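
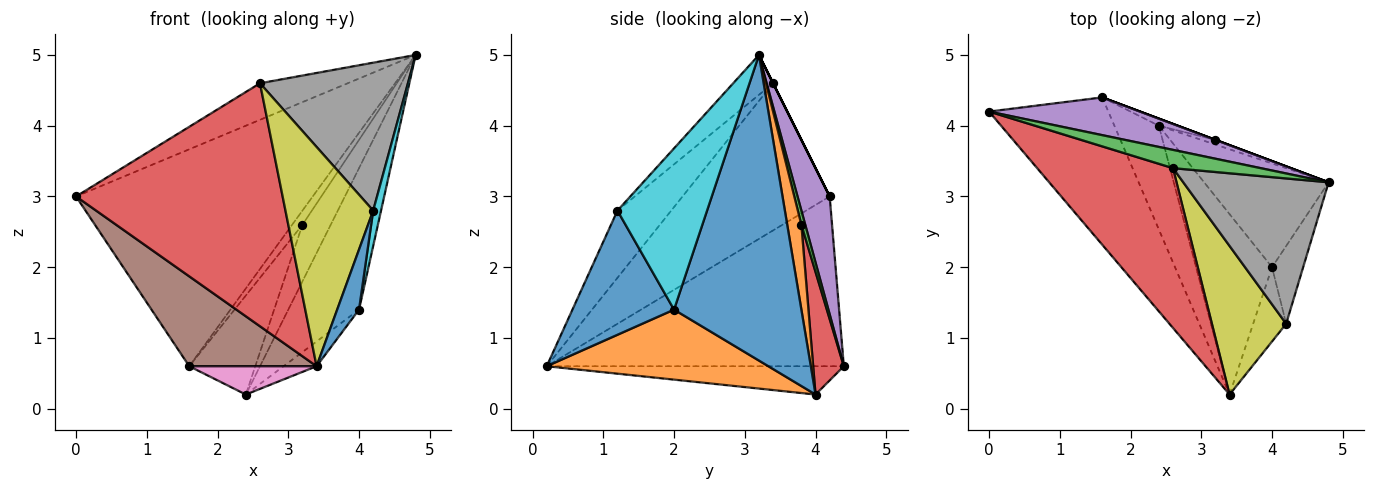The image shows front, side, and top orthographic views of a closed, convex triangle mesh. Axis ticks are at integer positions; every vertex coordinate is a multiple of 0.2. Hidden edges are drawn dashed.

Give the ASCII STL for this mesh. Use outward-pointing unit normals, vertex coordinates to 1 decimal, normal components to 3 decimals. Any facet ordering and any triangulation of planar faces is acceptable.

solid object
 facet normal 0.823 0.457 -0.335
  outer loop
   vertex 4.0 2.0 1.4
   vertex 2.4 4.0 0.2
   vertex 4.8 3.2 5.0
  endloop
 endfacet
 facet normal 0.674 0.100 -0.732
  outer loop
   vertex 4.0 2.0 1.4
   vertex 3.4 0.2 0.6
   vertex 2.4 4.0 0.2
  endloop
 endfacet
 facet normal 0.000 0.894 0.447
  outer loop
   vertex 2.6 3.4 4.6
   vertex 4.8 3.2 5.0
   vertex 0.0 4.2 3.0
  endloop
 endfacet
 facet normal -0.511 -0.718 0.472
  outer loop
   vertex 2.6 3.4 4.6
   vertex 0.0 4.2 3.0
   vertex 3.4 0.2 0.6
  endloop
 endfacet
 facet normal 0.133 0.977 0.170
  outer loop
   vertex 1.6 4.4 0.6
   vertex 0.0 4.2 3.0
   vertex 4.8 3.2 5.0
  endloop
 endfacet
 facet normal -0.772 -0.331 -0.542
  outer loop
   vertex 1.6 4.4 0.6
   vertex 3.4 0.2 0.6
   vertex 0.0 4.2 3.0
  endloop
 endfacet
 facet normal -0.523 -0.224 -0.822
  outer loop
   vertex 1.6 4.4 0.6
   vertex 2.4 4.0 0.2
   vertex 3.4 0.2 0.6
  endloop
 endfacet
 facet normal -0.189 -0.700 0.688
  outer loop
   vertex 4.2 1.2 2.8
   vertex 4.8 3.2 5.0
   vertex 2.6 3.4 4.6
  endloop
 endfacet
 facet normal -0.453 -0.738 0.500
  outer loop
   vertex 4.2 1.2 2.8
   vertex 2.6 3.4 4.6
   vertex 3.4 0.2 0.6
  endloop
 endfacet
 facet normal 0.978 -0.086 -0.189
  outer loop
   vertex 4.2 1.2 2.8
   vertex 4.0 2.0 1.4
   vertex 4.8 3.2 5.0
  endloop
 endfacet
 facet normal 0.946 -0.204 -0.252
  outer loop
   vertex 4.2 1.2 2.8
   vertex 3.4 0.2 0.6
   vertex 4.0 2.0 1.4
  endloop
 endfacet
 facet normal 0.446 0.892 -0.074
  outer loop
   vertex 3.2 3.8 2.6
   vertex 4.8 3.2 5.0
   vertex 2.4 4.0 0.2
  endloop
 endfacet
 facet normal 0.351 0.936 0.000
  outer loop
   vertex 3.2 3.8 2.6
   vertex 1.6 4.4 0.6
   vertex 4.8 3.2 5.0
  endloop
 endfacet
 facet normal 0.420 0.905 -0.065
  outer loop
   vertex 3.2 3.8 2.6
   vertex 2.4 4.0 0.2
   vertex 1.6 4.4 0.6
  endloop
 endfacet
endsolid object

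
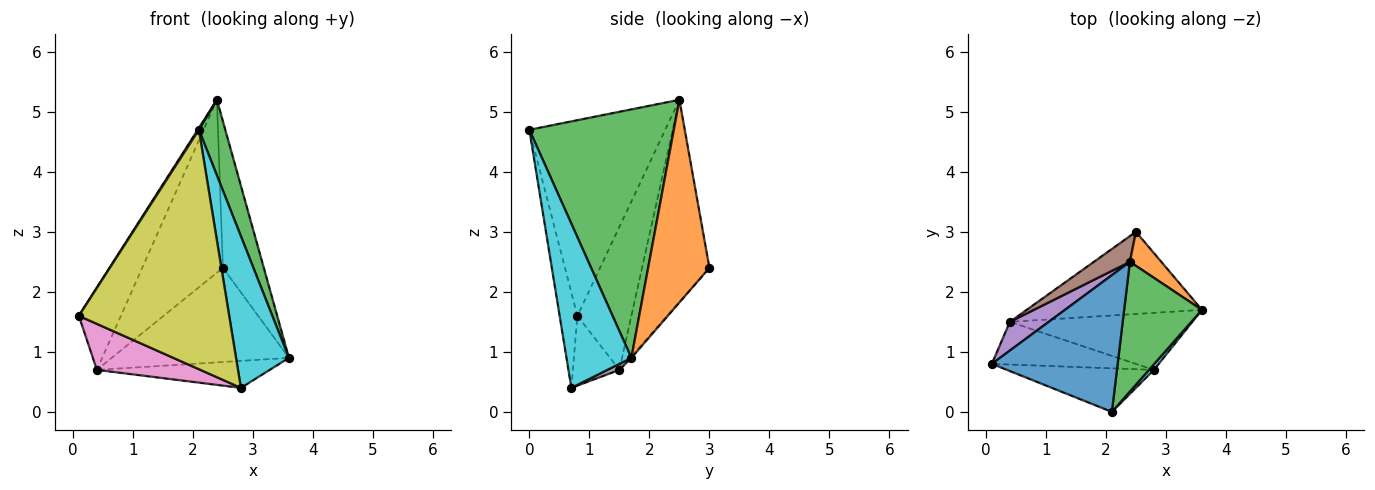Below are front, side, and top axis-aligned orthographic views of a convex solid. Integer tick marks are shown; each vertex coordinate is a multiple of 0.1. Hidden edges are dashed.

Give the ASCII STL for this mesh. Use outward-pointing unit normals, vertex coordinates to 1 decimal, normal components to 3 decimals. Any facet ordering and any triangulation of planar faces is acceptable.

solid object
 facet normal -0.841 -0.007 0.541
  outer loop
   vertex 2.4 2.5 5.2
   vertex 0.1 0.8 1.6
   vertex 2.1 0.0 4.7
  endloop
 endfacet
 facet normal 0.825 0.551 0.128
  outer loop
   vertex 2.4 2.5 5.2
   vertex 3.6 1.7 0.9
   vertex 2.5 3.0 2.4
  endloop
 endfacet
 facet normal 0.940 -0.172 0.294
  outer loop
   vertex 2.4 2.5 5.2
   vertex 2.1 0.0 4.7
   vertex 3.6 1.7 0.9
  endloop
 endfacet
 facet normal -0.006 0.753 -0.657
  outer loop
   vertex 0.4 1.5 0.7
   vertex 2.5 3.0 2.4
   vertex 3.6 1.7 0.9
  endloop
 endfacet
 facet normal -0.772 0.600 0.210
  outer loop
   vertex 0.4 1.5 0.7
   vertex 0.1 0.8 1.6
   vertex 2.4 2.5 5.2
  endloop
 endfacet
 facet normal -0.637 0.763 0.113
  outer loop
   vertex 0.4 1.5 0.7
   vertex 2.4 2.5 5.2
   vertex 2.5 3.0 2.4
  endloop
 endfacet
 facet normal -0.313 -0.696 -0.646
  outer loop
   vertex 2.8 0.7 0.4
   vertex 0.1 0.8 1.6
   vertex 0.4 1.5 0.7
  endloop
 endfacet
 facet normal 0.030 0.428 -0.903
  outer loop
   vertex 2.8 0.7 0.4
   vertex 0.4 1.5 0.7
   vertex 3.6 1.7 0.9
  endloop
 endfacet
 facet normal -0.115 -0.977 -0.178
  outer loop
   vertex 2.8 0.7 0.4
   vertex 2.1 0.0 4.7
   vertex 0.1 0.8 1.6
  endloop
 endfacet
 facet normal 0.775 -0.632 0.023
  outer loop
   vertex 2.8 0.7 0.4
   vertex 3.6 1.7 0.9
   vertex 2.1 0.0 4.7
  endloop
 endfacet
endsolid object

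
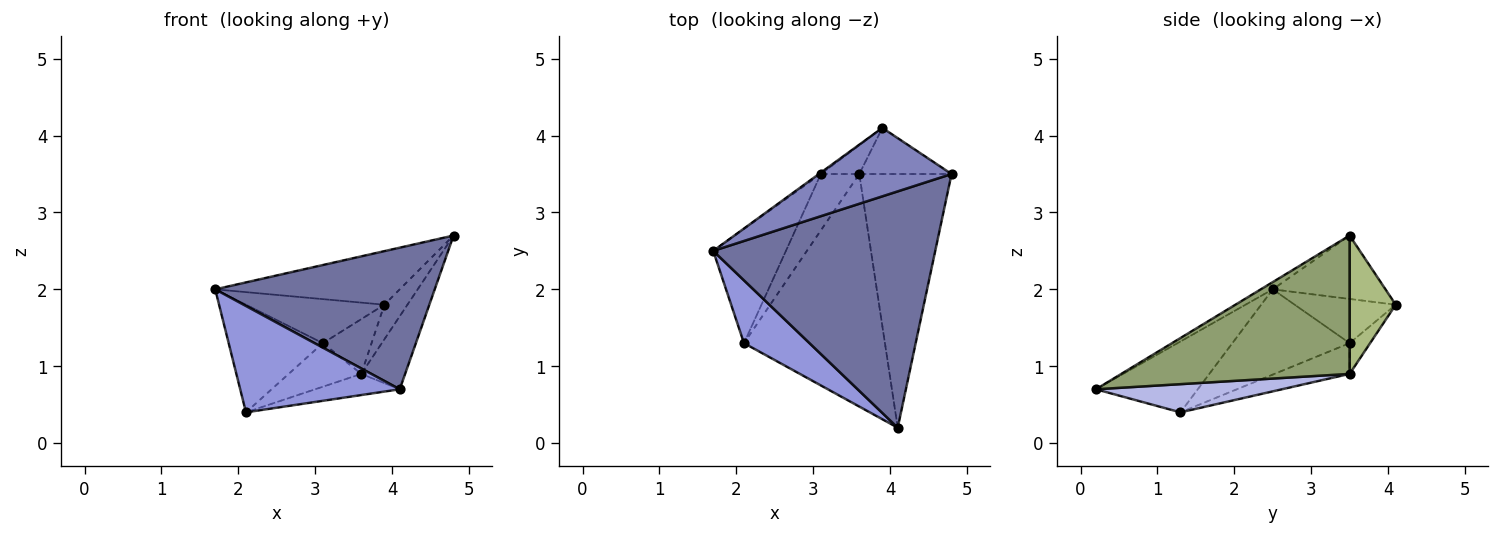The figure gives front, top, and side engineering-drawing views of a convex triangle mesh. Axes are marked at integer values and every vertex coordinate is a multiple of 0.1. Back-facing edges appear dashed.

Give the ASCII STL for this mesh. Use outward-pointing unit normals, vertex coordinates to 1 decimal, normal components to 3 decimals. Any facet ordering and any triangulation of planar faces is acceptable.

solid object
 facet normal -0.028 -0.514 0.857
  outer loop
   vertex 4.1 0.2 0.7
   vertex 4.8 3.5 2.7
   vertex 1.7 2.5 2.0
  endloop
 endfacet
 facet normal -0.352 0.577 0.737
  outer loop
   vertex 3.9 4.1 1.8
   vertex 1.7 2.5 2.0
   vertex 4.8 3.5 2.7
  endloop
 endfacet
 facet normal -0.482 -0.755 0.445
  outer loop
   vertex 2.1 1.3 0.4
   vertex 4.1 0.2 0.7
   vertex 1.7 2.5 2.0
  endloop
 endfacet
 facet normal 0.195 0.089 -0.977
  outer loop
   vertex 3.6 3.5 0.9
   vertex 4.1 0.2 0.7
   vertex 2.1 1.3 0.4
  endloop
 endfacet
 facet normal 0.822 0.158 -0.548
  outer loop
   vertex 3.6 3.5 0.9
   vertex 4.8 3.5 2.7
   vertex 4.1 0.2 0.7
  endloop
 endfacet
 facet normal 0.768 0.384 -0.512
  outer loop
   vertex 3.6 3.5 0.9
   vertex 3.9 4.1 1.8
   vertex 4.8 3.5 2.7
  endloop
 endfacet
 facet normal -0.649 0.522 -0.554
  outer loop
   vertex 3.1 3.5 1.3
   vertex 2.1 1.3 0.4
   vertex 1.7 2.5 2.0
  endloop
 endfacet
 facet normal -0.535 0.517 -0.669
  outer loop
   vertex 3.1 3.5 1.3
   vertex 3.6 3.5 0.9
   vertex 2.1 1.3 0.4
  endloop
 endfacet
 facet normal -0.590 0.807 -0.026
  outer loop
   vertex 3.1 3.5 1.3
   vertex 1.7 2.5 2.0
   vertex 3.9 4.1 1.8
  endloop
 endfacet
 facet normal -0.349 0.829 -0.436
  outer loop
   vertex 3.1 3.5 1.3
   vertex 3.9 4.1 1.8
   vertex 3.6 3.5 0.9
  endloop
 endfacet
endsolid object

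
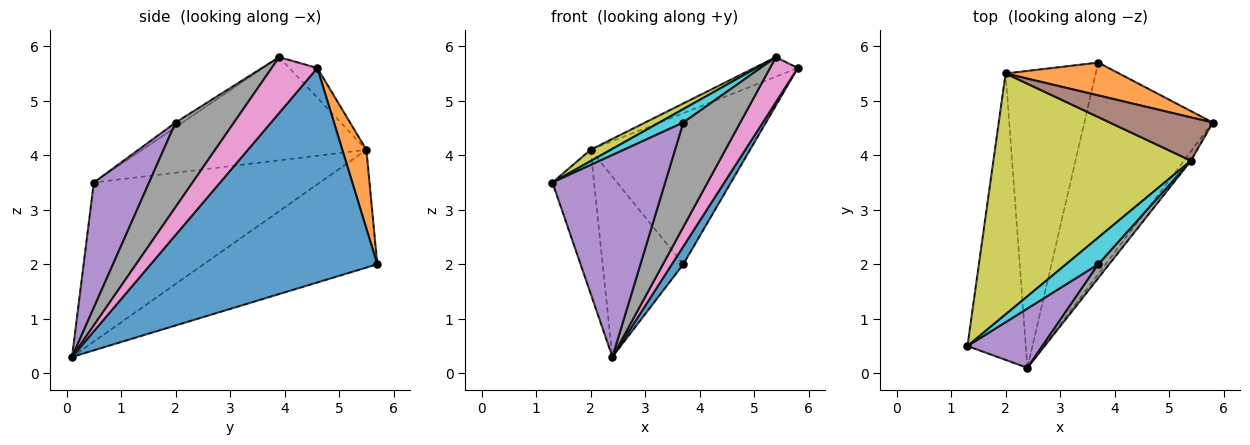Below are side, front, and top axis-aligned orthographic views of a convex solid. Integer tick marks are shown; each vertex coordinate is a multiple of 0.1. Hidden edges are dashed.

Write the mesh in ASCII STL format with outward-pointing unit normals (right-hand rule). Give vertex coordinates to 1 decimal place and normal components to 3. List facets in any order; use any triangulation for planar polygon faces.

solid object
 facet normal 0.857 -0.043 -0.513
  outer loop
   vertex 2.4 0.1 0.3
   vertex 3.7 5.7 2.0
   vertex 5.8 4.6 5.6
  endloop
 endfacet
 facet normal 0.146 0.967 0.210
  outer loop
   vertex 2.0 5.5 4.1
   vertex 5.8 4.6 5.6
   vertex 3.7 5.7 2.0
  endloop
 endfacet
 facet normal -0.925 0.170 -0.339
  outer loop
   vertex 2.0 5.5 4.1
   vertex 2.4 0.1 0.3
   vertex 1.3 0.5 3.5
  endloop
 endfacet
 facet normal -0.745 0.346 -0.570
  outer loop
   vertex 2.0 5.5 4.1
   vertex 3.7 5.7 2.0
   vertex 2.4 0.1 0.3
  endloop
 endfacet
 facet normal 0.426 -0.868 0.255
  outer loop
   vertex 3.7 2.0 4.6
   vertex 1.3 0.5 3.5
   vertex 2.4 0.1 0.3
  endloop
 endfacet
 facet normal -0.254 0.397 0.882
  outer loop
   vertex 5.4 3.9 5.8
   vertex 5.8 4.6 5.6
   vertex 2.0 5.5 4.1
  endloop
 endfacet
 facet normal 0.850 -0.516 -0.107
  outer loop
   vertex 5.4 3.9 5.8
   vertex 2.4 0.1 0.3
   vertex 5.8 4.6 5.6
  endloop
 endfacet
 facet normal 0.713 -0.696 0.092
  outer loop
   vertex 5.4 3.9 5.8
   vertex 3.7 2.0 4.6
   vertex 2.4 0.1 0.3
  endloop
 endfacet
 facet normal -0.462 -0.042 0.886
  outer loop
   vertex 5.4 3.9 5.8
   vertex 2.0 5.5 4.1
   vertex 1.3 0.5 3.5
  endloop
 endfacet
 facet normal -0.128 -0.445 0.886
  outer loop
   vertex 5.4 3.9 5.8
   vertex 1.3 0.5 3.5
   vertex 3.7 2.0 4.6
  endloop
 endfacet
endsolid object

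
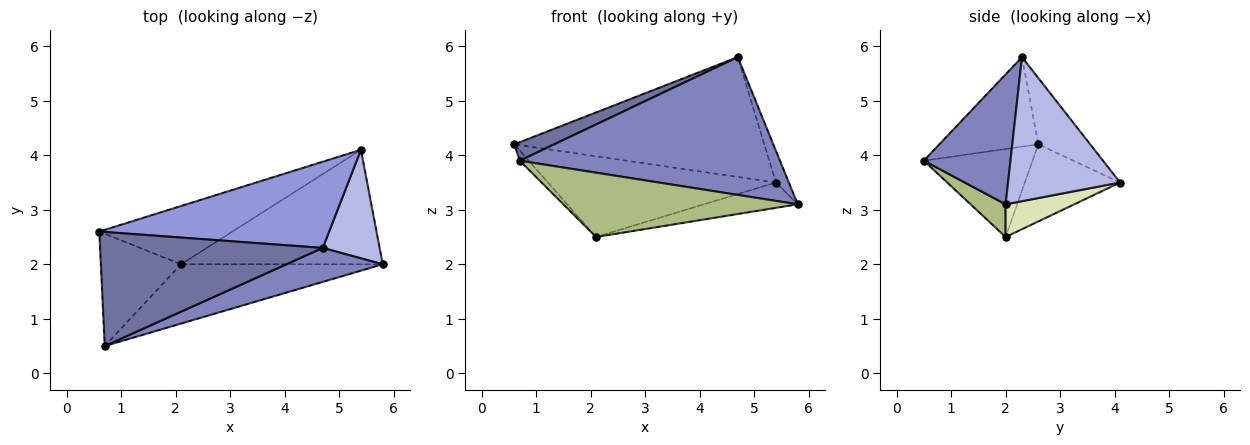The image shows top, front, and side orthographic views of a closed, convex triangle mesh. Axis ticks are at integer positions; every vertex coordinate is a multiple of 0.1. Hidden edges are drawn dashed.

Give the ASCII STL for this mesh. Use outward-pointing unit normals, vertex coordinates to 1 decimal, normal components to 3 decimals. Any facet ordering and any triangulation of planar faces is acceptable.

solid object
 facet normal -0.369 -0.149 0.917
  outer loop
   vertex 4.7 2.3 5.8
   vertex 0.6 2.6 4.2
   vertex 0.7 0.5 3.9
  endloop
 endfacet
 facet normal 0.307 -0.924 0.228
  outer loop
   vertex 4.7 2.3 5.8
   vertex 0.7 0.5 3.9
   vertex 5.8 2.0 3.1
  endloop
 endfacet
 facet normal -0.166 0.800 0.576
  outer loop
   vertex 5.4 4.1 3.5
   vertex 0.6 2.6 4.2
   vertex 4.7 2.3 5.8
  endloop
 endfacet
 facet normal 0.925 0.107 0.365
  outer loop
   vertex 5.4 4.1 3.5
   vertex 4.7 2.3 5.8
   vertex 5.8 2.0 3.1
  endloop
 endfacet
 facet normal -0.738 0.061 -0.672
  outer loop
   vertex 2.1 2.0 2.5
   vertex 0.7 0.5 3.9
   vertex 0.6 2.6 4.2
  endloop
 endfacet
 facet normal 0.109 -0.731 -0.674
  outer loop
   vertex 2.1 2.0 2.5
   vertex 5.8 2.0 3.1
   vertex 0.7 0.5 3.9
  endloop
 endfacet
 facet normal -0.321 0.768 -0.554
  outer loop
   vertex 2.1 2.0 2.5
   vertex 0.6 2.6 4.2
   vertex 5.4 4.1 3.5
  endloop
 endfacet
 facet normal 0.156 0.213 -0.964
  outer loop
   vertex 2.1 2.0 2.5
   vertex 5.4 4.1 3.5
   vertex 5.8 2.0 3.1
  endloop
 endfacet
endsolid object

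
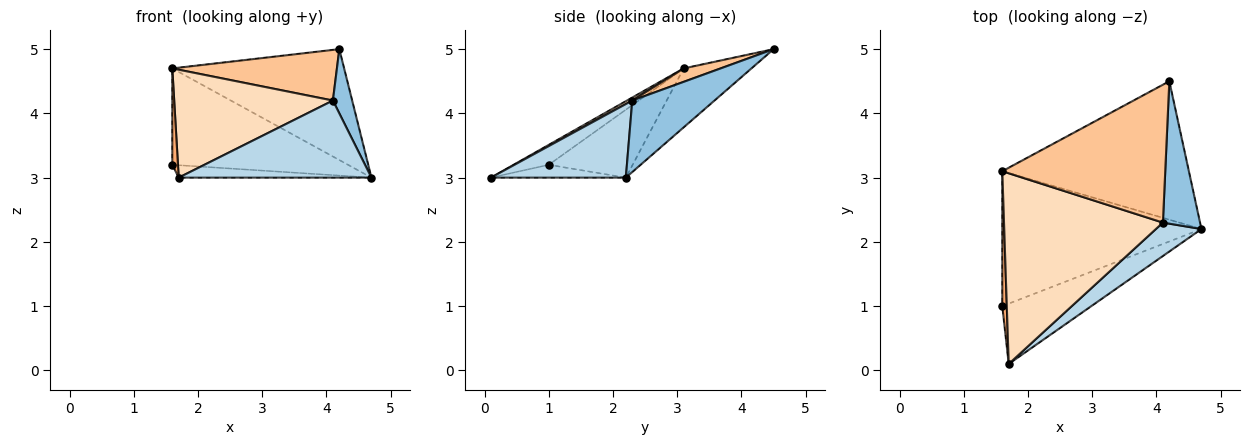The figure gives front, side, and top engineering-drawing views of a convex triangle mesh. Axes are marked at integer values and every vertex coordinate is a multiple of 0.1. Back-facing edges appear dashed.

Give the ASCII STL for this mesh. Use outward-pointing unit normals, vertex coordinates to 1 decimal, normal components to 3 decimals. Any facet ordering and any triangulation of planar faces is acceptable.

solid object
 facet normal -0.140 0.200 -0.970
  outer loop
   vertex 1.7 0.1 3.0
   vertex 1.6 1.0 3.2
   vertex 4.7 2.2 3.0
  endloop
 endfacet
 facet normal 0.869 -0.204 0.451
  outer loop
   vertex 4.1 2.3 4.2
   vertex 4.7 2.2 3.0
   vertex 4.2 4.5 5.0
  endloop
 endfacet
 facet normal 0.540 -0.772 0.335
  outer loop
   vertex 4.1 2.3 4.2
   vertex 1.7 0.1 3.0
   vertex 4.7 2.2 3.0
  endloop
 endfacet
 facet normal -0.267 0.560 -0.784
  outer loop
   vertex 1.6 3.1 4.7
   vertex 4.7 2.2 3.0
   vertex 1.6 1.0 3.2
  endloop
 endfacet
 facet normal -0.239 0.607 -0.758
  outer loop
   vertex 1.6 3.1 4.7
   vertex 4.2 4.5 5.0
   vertex 4.7 2.2 3.0
  endloop
 endfacet
 facet normal -0.964 -0.155 0.218
  outer loop
   vertex 1.6 3.1 4.7
   vertex 1.6 1.0 3.2
   vertex 1.7 0.1 3.0
  endloop
 endfacet
 facet normal 0.077 -0.344 0.936
  outer loop
   vertex 1.6 3.1 4.7
   vertex 4.1 2.3 4.2
   vertex 4.2 4.5 5.0
  endloop
 endfacet
 facet normal 0.016 -0.493 0.870
  outer loop
   vertex 1.6 3.1 4.7
   vertex 1.7 0.1 3.0
   vertex 4.1 2.3 4.2
  endloop
 endfacet
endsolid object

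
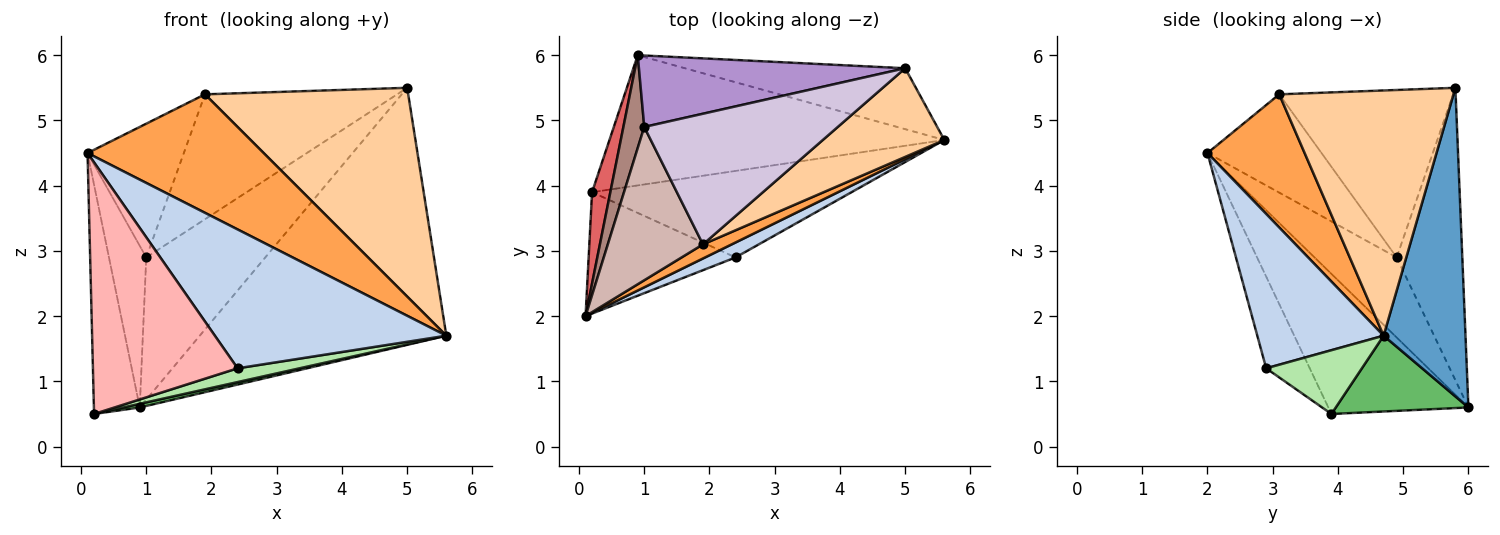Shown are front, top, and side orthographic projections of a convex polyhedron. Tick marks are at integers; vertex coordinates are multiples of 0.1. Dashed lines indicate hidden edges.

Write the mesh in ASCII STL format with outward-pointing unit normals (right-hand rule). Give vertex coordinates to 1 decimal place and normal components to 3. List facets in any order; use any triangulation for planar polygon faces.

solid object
 facet normal 0.307 0.926 -0.219
  outer loop
   vertex 5.0 5.8 5.5
   vertex 5.6 4.7 1.7
   vertex 0.9 6.0 0.6
  endloop
 endfacet
 facet normal 0.477 -0.874 0.094
  outer loop
   vertex 2.4 2.9 1.2
   vertex 5.6 4.7 1.7
   vertex 0.1 2.0 4.5
  endloop
 endfacet
 facet normal 0.480 -0.871 0.104
  outer loop
   vertex 1.9 3.1 5.4
   vertex 0.1 2.0 4.5
   vertex 5.6 4.7 1.7
  endloop
 endfacet
 facet normal 0.619 -0.723 0.307
  outer loop
   vertex 1.9 3.1 5.4
   vertex 5.6 4.7 1.7
   vertex 5.0 5.8 5.5
  endloop
 endfacet
 facet normal 0.221 -0.027 -0.975
  outer loop
   vertex 0.2 3.9 0.5
   vertex 0.9 6.0 0.6
   vertex 5.6 4.7 1.7
  endloop
 endfacet
 facet normal 0.236 -0.153 -0.960
  outer loop
   vertex 0.2 3.9 0.5
   vertex 5.6 4.7 1.7
   vertex 2.4 2.9 1.2
  endloop
 endfacet
 facet normal -0.943 0.309 0.123
  outer loop
   vertex 0.2 3.9 0.5
   vertex 0.1 2.0 4.5
   vertex 0.9 6.0 0.6
  endloop
 endfacet
 facet normal -0.262 -0.869 -0.419
  outer loop
   vertex 0.2 3.9 0.5
   vertex 2.4 2.9 1.2
   vertex 0.1 2.0 4.5
  endloop
 endfacet
 facet normal -0.442 0.802 0.403
  outer loop
   vertex 1.0 4.9 2.9
   vertex 5.0 5.8 5.5
   vertex 0.9 6.0 0.6
  endloop
 endfacet
 facet normal -0.530 0.586 0.613
  outer loop
   vertex 1.0 4.9 2.9
   vertex 1.9 3.1 5.4
   vertex 5.0 5.8 5.5
  endloop
 endfacet
 facet normal -0.886 0.402 0.231
  outer loop
   vertex 1.0 4.9 2.9
   vertex 0.9 6.0 0.6
   vertex 0.1 2.0 4.5
  endloop
 endfacet
 facet normal -0.614 0.519 0.595
  outer loop
   vertex 1.0 4.9 2.9
   vertex 0.1 2.0 4.5
   vertex 1.9 3.1 5.4
  endloop
 endfacet
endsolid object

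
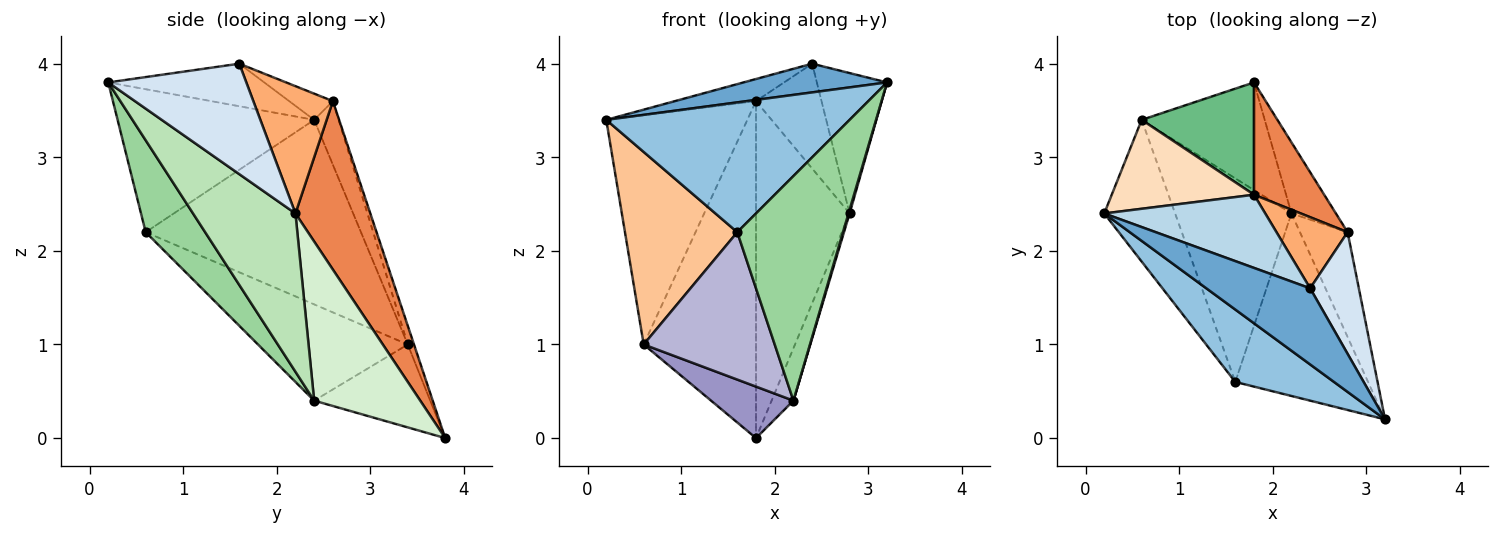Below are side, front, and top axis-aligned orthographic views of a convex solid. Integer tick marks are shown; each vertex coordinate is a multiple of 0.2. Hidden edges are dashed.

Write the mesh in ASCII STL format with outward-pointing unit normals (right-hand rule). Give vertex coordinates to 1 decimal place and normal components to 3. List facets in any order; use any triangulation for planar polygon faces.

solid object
 facet normal -0.358 -0.329 0.874
  outer loop
   vertex 2.4 1.6 4.0
   vertex 0.2 2.4 3.4
   vertex 3.2 0.2 3.8
  endloop
 endfacet
 facet normal -0.576 -0.714 0.398
  outer loop
   vertex 1.6 0.6 2.2
   vertex 3.2 0.2 3.8
   vertex 0.2 2.4 3.4
  endloop
 endfacet
 facet normal -0.154 0.286 0.946
  outer loop
   vertex 1.8 2.6 3.6
   vertex 0.2 2.4 3.4
   vertex 2.4 1.6 4.0
  endloop
 endfacet
 facet normal 0.830 0.422 0.366
  outer loop
   vertex 2.8 2.2 2.4
   vertex 2.4 1.6 4.0
   vertex 3.2 0.2 3.8
  endloop
 endfacet
 facet normal 0.605 0.756 0.252
  outer loop
   vertex 2.8 2.2 2.4
   vertex 1.8 3.8 0.0
   vertex 1.8 2.6 3.6
  endloop
 endfacet
 facet normal 0.709 0.584 0.396
  outer loop
   vertex 2.8 2.2 2.4
   vertex 1.8 2.6 3.6
   vertex 2.4 1.6 4.0
  endloop
 endfacet
 facet normal -0.839 -0.438 -0.322
  outer loop
   vertex 0.6 3.4 1.0
   vertex 1.6 0.6 2.2
   vertex 0.2 2.4 3.4
  endloop
 endfacet
 facet normal -0.160 0.920 0.357
  outer loop
   vertex 0.6 3.4 1.0
   vertex 0.2 2.4 3.4
   vertex 1.8 2.6 3.6
  endloop
 endfacet
 facet normal -0.053 0.947 0.316
  outer loop
   vertex 0.6 3.4 1.0
   vertex 1.8 2.6 3.6
   vertex 1.8 3.8 0.0
  endloop
 endfacet
 facet normal 0.400 -0.711 -0.578
  outer loop
   vertex 2.2 2.4 0.4
   vertex 3.2 0.2 3.8
   vertex 1.6 0.6 2.2
  endloop
 endfacet
 facet normal 0.957 -0.010 -0.288
  outer loop
   vertex 2.2 2.4 0.4
   vertex 2.8 2.2 2.4
   vertex 3.2 0.2 3.8
  endloop
 endfacet
 facet normal 0.945 0.195 -0.264
  outer loop
   vertex 2.2 2.4 0.4
   vertex 1.8 3.8 0.0
   vertex 2.8 2.2 2.4
  endloop
 endfacet
 facet normal -0.519 -0.369 -0.771
  outer loop
   vertex 2.2 2.4 0.4
   vertex 0.6 3.4 1.0
   vertex 1.8 3.8 0.0
  endloop
 endfacet
 facet normal -0.557 -0.487 -0.673
  outer loop
   vertex 2.2 2.4 0.4
   vertex 1.6 0.6 2.2
   vertex 0.6 3.4 1.0
  endloop
 endfacet
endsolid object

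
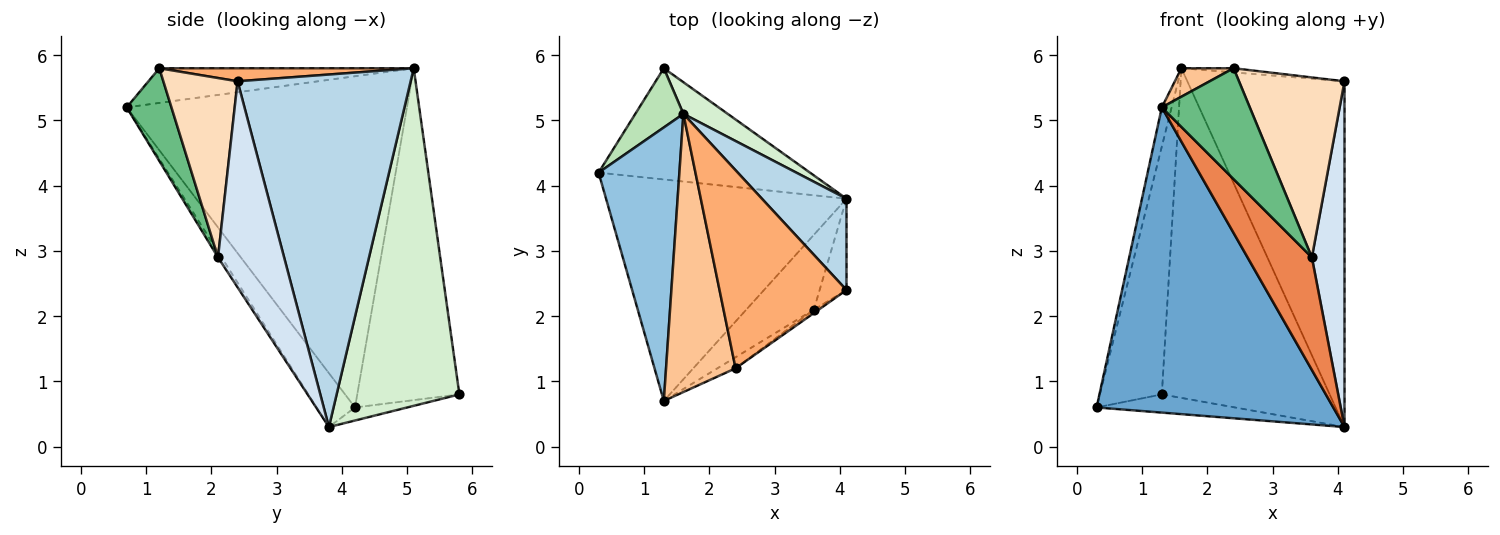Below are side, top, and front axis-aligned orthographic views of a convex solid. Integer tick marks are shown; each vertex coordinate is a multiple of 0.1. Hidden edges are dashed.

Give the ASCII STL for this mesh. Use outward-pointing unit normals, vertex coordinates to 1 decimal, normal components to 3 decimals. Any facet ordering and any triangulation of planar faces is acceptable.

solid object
 facet normal -0.130 -0.802 -0.582
  outer loop
   vertex 4.1 3.8 0.3
   vertex 1.3 0.7 5.2
   vertex 0.3 4.2 0.6
  endloop
 endfacet
 facet normal -0.971 0.034 0.237
  outer loop
   vertex 1.6 5.1 5.8
   vertex 0.3 4.2 0.6
   vertex 1.3 0.7 5.2
  endloop
 endfacet
 facet normal 0.729 0.662 0.175
  outer loop
   vertex 1.6 5.1 5.8
   vertex 4.1 2.4 5.6
   vertex 4.1 3.8 0.3
  endloop
 endfacet
 facet normal 0.891 -0.440 -0.116
  outer loop
   vertex 3.6 2.1 2.9
   vertex 4.1 3.8 0.3
   vertex 4.1 2.4 5.6
  endloop
 endfacet
 facet normal -0.047 -0.832 -0.553
  outer loop
   vertex 3.6 2.1 2.9
   vertex 1.3 0.7 5.2
   vertex 4.1 3.8 0.3
  endloop
 endfacet
 facet normal 0.102 0.021 0.995
  outer loop
   vertex 2.4 1.2 5.8
   vertex 4.1 2.4 5.6
   vertex 1.6 5.1 5.8
  endloop
 endfacet
 facet normal -0.445 -0.091 0.891
  outer loop
   vertex 2.4 1.2 5.8
   vertex 1.6 5.1 5.8
   vertex 1.3 0.7 5.2
  endloop
 endfacet
 facet normal 0.575 -0.818 -0.016
  outer loop
   vertex 2.4 1.2 5.8
   vertex 3.6 2.1 2.9
   vertex 4.1 2.4 5.6
  endloop
 endfacet
 facet normal 0.452 -0.888 -0.089
  outer loop
   vertex 2.4 1.2 5.8
   vertex 1.3 0.7 5.2
   vertex 3.6 2.1 2.9
  endloop
 endfacet
 facet normal -0.061 0.161 -0.985
  outer loop
   vertex 1.3 5.8 0.8
   vertex 4.1 3.8 0.3
   vertex 0.3 4.2 0.6
  endloop
 endfacet
 facet normal -0.848 0.515 0.123
  outer loop
   vertex 1.3 5.8 0.8
   vertex 0.3 4.2 0.6
   vertex 1.6 5.1 5.8
  endloop
 endfacet
 facet normal 0.589 0.805 0.077
  outer loop
   vertex 1.3 5.8 0.8
   vertex 1.6 5.1 5.8
   vertex 4.1 3.8 0.3
  endloop
 endfacet
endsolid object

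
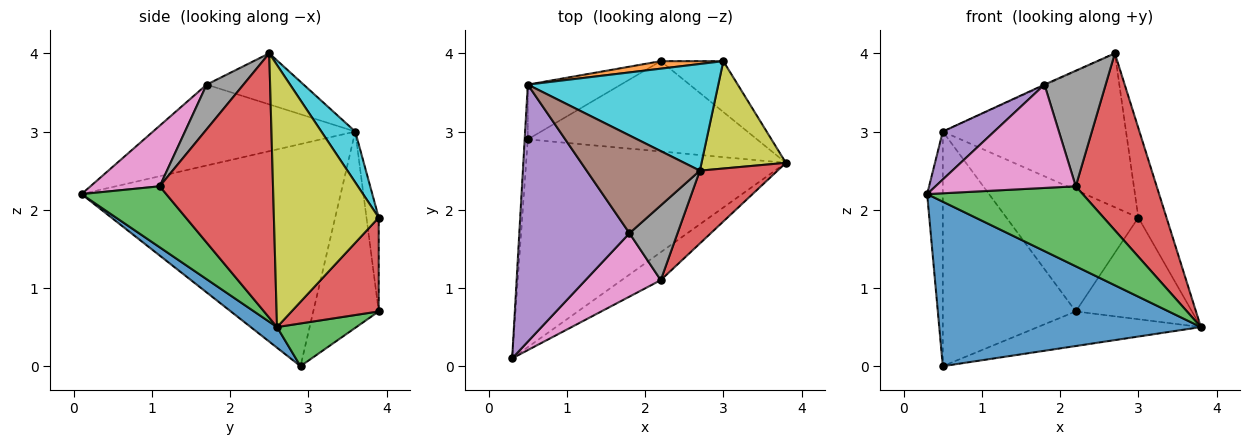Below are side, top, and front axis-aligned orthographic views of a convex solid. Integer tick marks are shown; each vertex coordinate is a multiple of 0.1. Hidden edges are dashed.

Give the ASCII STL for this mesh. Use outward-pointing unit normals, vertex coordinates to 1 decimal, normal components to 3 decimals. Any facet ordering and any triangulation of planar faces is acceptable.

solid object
 facet normal 0.062 -0.619 -0.783
  outer loop
   vertex 0.5 2.9 0.0
   vertex 3.8 2.6 0.5
   vertex 0.3 0.1 2.2
  endloop
 endfacet
 facet normal -0.998 0.060 -0.014
  outer loop
   vertex 0.5 3.6 3.0
   vertex 0.5 2.9 0.0
   vertex 0.3 0.1 2.2
  endloop
 endfacet
 facet normal 0.457 -0.840 -0.293
  outer loop
   vertex 2.2 1.1 2.3
   vertex 0.3 0.1 2.2
   vertex 3.8 2.6 0.5
  endloop
 endfacet
 facet normal 0.792 -0.565 0.233
  outer loop
   vertex 2.2 1.1 2.3
   vertex 3.8 2.6 0.5
   vertex 2.7 2.5 4.0
  endloop
 endfacet
 facet normal -0.585 -0.149 0.797
  outer loop
   vertex 1.8 1.7 3.6
   vertex 0.5 3.6 3.0
   vertex 0.3 0.1 2.2
  endloop
 endfacet
 facet normal -0.411 0.007 0.912
  outer loop
   vertex 1.8 1.7 3.6
   vertex 2.7 2.5 4.0
   vertex 0.5 3.6 3.0
  endloop
 endfacet
 facet normal 0.388 -0.786 0.482
  outer loop
   vertex 1.8 1.7 3.6
   vertex 0.3 0.1 2.2
   vertex 2.2 1.1 2.3
  endloop
 endfacet
 facet normal 0.451 -0.750 0.485
  outer loop
   vertex 1.8 1.7 3.6
   vertex 2.2 1.1 2.3
   vertex 2.7 2.5 4.0
  endloop
 endfacet
 facet normal 0.922 0.248 0.297
  outer loop
   vertex 3.0 3.9 1.9
   vertex 2.7 2.5 4.0
   vertex 3.8 2.6 0.5
  endloop
 endfacet
 facet normal 0.150 0.813 0.563
  outer loop
   vertex 3.0 3.9 1.9
   vertex 0.5 3.6 3.0
   vertex 2.7 2.5 4.0
  endloop
 endfacet
 facet normal -0.432 0.878 -0.205
  outer loop
   vertex 2.2 3.9 0.7
   vertex 0.5 2.9 0.0
   vertex 0.5 3.6 3.0
  endloop
 endfacet
 facet normal -0.092 0.994 0.061
  outer loop
   vertex 2.2 3.9 0.7
   vertex 0.5 3.6 3.0
   vertex 3.0 3.9 1.9
  endloop
 endfacet
 facet normal 0.171 0.353 -0.920
  outer loop
   vertex 2.2 3.9 0.7
   vertex 3.8 2.6 0.5
   vertex 0.5 2.9 0.0
  endloop
 endfacet
 facet normal 0.557 0.743 -0.371
  outer loop
   vertex 2.2 3.9 0.7
   vertex 3.0 3.9 1.9
   vertex 3.8 2.6 0.5
  endloop
 endfacet
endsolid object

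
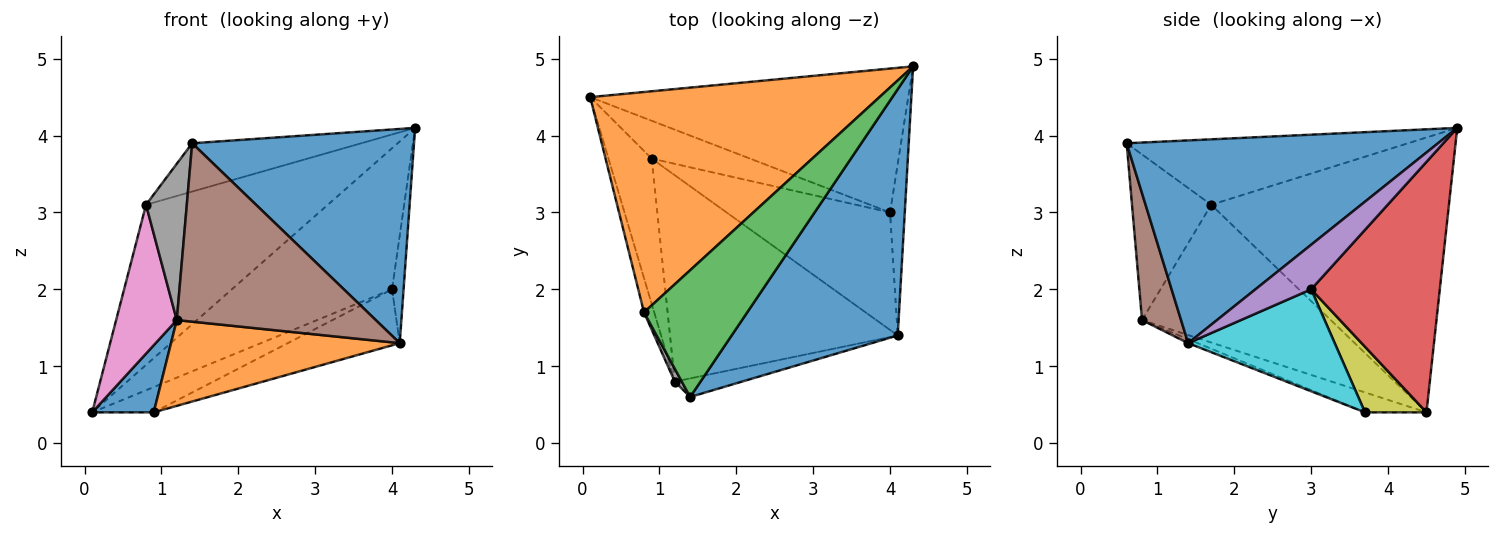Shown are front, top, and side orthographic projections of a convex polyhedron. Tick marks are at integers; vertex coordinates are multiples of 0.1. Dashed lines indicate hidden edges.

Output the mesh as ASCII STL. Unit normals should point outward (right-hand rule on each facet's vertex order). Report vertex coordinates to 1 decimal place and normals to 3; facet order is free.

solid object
 facet normal 0.677 -0.483 0.555
  outer loop
   vertex 4.1 1.4 1.3
   vertex 4.3 4.9 4.1
   vertex 1.4 0.6 3.9
  endloop
 endfacet
 facet normal -0.609 0.466 0.641
  outer loop
   vertex 0.8 1.7 3.1
   vertex 4.3 4.9 4.1
   vertex 0.1 4.5 0.4
  endloop
 endfacet
 facet normal -0.510 0.306 0.804
  outer loop
   vertex 0.8 1.7 3.1
   vertex 1.4 0.6 3.9
   vertex 4.3 4.9 4.1
  endloop
 endfacet
 facet normal 0.490 0.610 -0.622
  outer loop
   vertex 4.0 3.0 2.0
   vertex 0.1 4.5 0.4
   vertex 4.3 4.9 4.1
  endloop
 endfacet
 facet normal 0.932 0.193 -0.308
  outer loop
   vertex 4.0 3.0 2.0
   vertex 4.3 4.9 4.1
   vertex 4.1 1.4 1.3
  endloop
 endfacet
 facet normal 0.191 -0.976 -0.102
  outer loop
   vertex 1.2 0.8 1.6
   vertex 4.1 1.4 1.3
   vertex 1.4 0.6 3.9
  endloop
 endfacet
 facet normal -0.950 -0.305 -0.070
  outer loop
   vertex 1.2 0.8 1.6
   vertex 0.8 1.7 3.1
   vertex 0.1 4.5 0.4
  endloop
 endfacet
 facet normal -0.888 -0.457 0.037
  outer loop
   vertex 1.2 0.8 1.6
   vertex 1.4 0.6 3.9
   vertex 0.8 1.7 3.1
  endloop
 endfacet
 facet normal 0.485 0.485 -0.728
  outer loop
   vertex 0.9 3.7 0.4
   vertex 0.1 4.5 0.4
   vertex 4.0 3.0 2.0
  endloop
 endfacet
 facet normal 0.491 0.375 -0.787
  outer loop
   vertex 0.9 3.7 0.4
   vertex 4.0 3.0 2.0
   vertex 4.1 1.4 1.3
  endloop
 endfacet
 facet normal -0.386 -0.386 -0.837
  outer loop
   vertex 0.9 3.7 0.4
   vertex 1.2 0.8 1.6
   vertex 0.1 4.5 0.4
  endloop
 endfacet
 facet normal -0.016 -0.384 -0.923
  outer loop
   vertex 0.9 3.7 0.4
   vertex 4.1 1.4 1.3
   vertex 1.2 0.8 1.6
  endloop
 endfacet
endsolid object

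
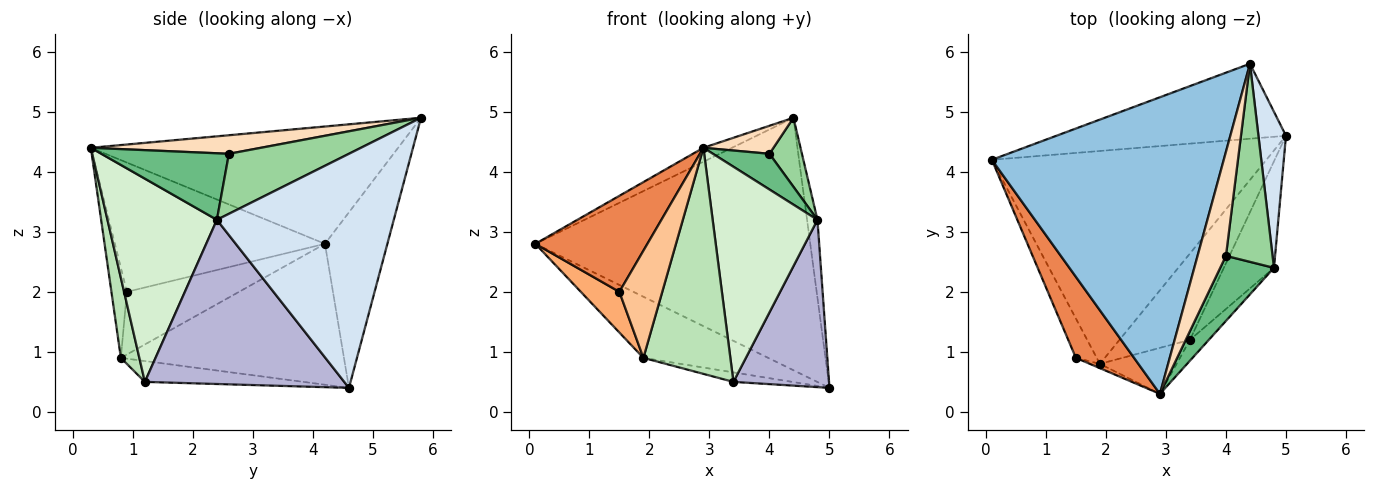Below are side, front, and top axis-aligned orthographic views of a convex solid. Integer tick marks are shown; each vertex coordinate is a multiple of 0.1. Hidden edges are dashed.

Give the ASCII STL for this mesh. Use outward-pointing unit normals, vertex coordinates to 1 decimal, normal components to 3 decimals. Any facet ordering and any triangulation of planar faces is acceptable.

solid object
 facet normal -0.213 0.937 -0.278
  outer loop
   vertex 4.4 5.8 4.9
   vertex 5.0 4.6 0.4
   vertex 0.1 4.2 2.8
  endloop
 endfacet
 facet normal -0.451 0.042 0.892
  outer loop
   vertex 4.4 5.8 4.9
   vertex 0.1 4.2 2.8
   vertex 2.9 0.3 4.4
  endloop
 endfacet
 facet normal -0.442 0.247 -0.862
  outer loop
   vertex 1.9 0.8 0.9
   vertex 0.1 4.2 2.8
   vertex 5.0 4.6 0.4
  endloop
 endfacet
 facet normal 0.991 0.058 0.117
  outer loop
   vertex 4.8 2.4 3.2
   vertex 5.0 4.6 0.4
   vertex 4.4 5.8 4.9
  endloop
 endfacet
 facet normal -0.820 -0.437 0.369
  outer loop
   vertex 1.5 0.9 2.0
   vertex 2.9 0.3 4.4
   vertex 0.1 4.2 2.8
  endloop
 endfacet
 facet normal -0.902 -0.310 -0.300
  outer loop
   vertex 1.5 0.9 2.0
   vertex 0.1 4.2 2.8
   vertex 1.9 0.8 0.9
  endloop
 endfacet
 facet normal -0.338 -0.940 -0.038
  outer loop
   vertex 1.5 0.9 2.0
   vertex 1.9 0.8 0.9
   vertex 2.9 0.3 4.4
  endloop
 endfacet
 facet normal 0.534 -0.220 0.816
  outer loop
   vertex 4.0 2.6 4.3
   vertex 4.4 5.8 4.9
   vertex 2.9 0.3 4.4
  endloop
 endfacet
 facet normal 0.735 -0.326 0.594
  outer loop
   vertex 4.0 2.6 4.3
   vertex 2.9 0.3 4.4
   vertex 4.8 2.4 3.2
  endloop
 endfacet
 facet normal 0.772 -0.209 0.600
  outer loop
   vertex 4.0 2.6 4.3
   vertex 4.8 2.4 3.2
   vertex 4.4 5.8 4.9
  endloop
 endfacet
 facet normal 0.204 -0.959 -0.195
  outer loop
   vertex 3.4 1.2 0.5
   vertex 2.9 0.3 4.4
   vertex 1.9 0.8 0.9
  endloop
 endfacet
 facet normal 0.721 -0.690 -0.067
  outer loop
   vertex 3.4 1.2 0.5
   vertex 4.8 2.4 3.2
   vertex 2.9 0.3 4.4
  endloop
 endfacet
 facet normal -0.282 0.105 -0.954
  outer loop
   vertex 3.4 1.2 0.5
   vertex 1.9 0.8 0.9
   vertex 5.0 4.6 0.4
  endloop
 endfacet
 facet normal 0.869 -0.417 -0.265
  outer loop
   vertex 3.4 1.2 0.5
   vertex 5.0 4.6 0.4
   vertex 4.8 2.4 3.2
  endloop
 endfacet
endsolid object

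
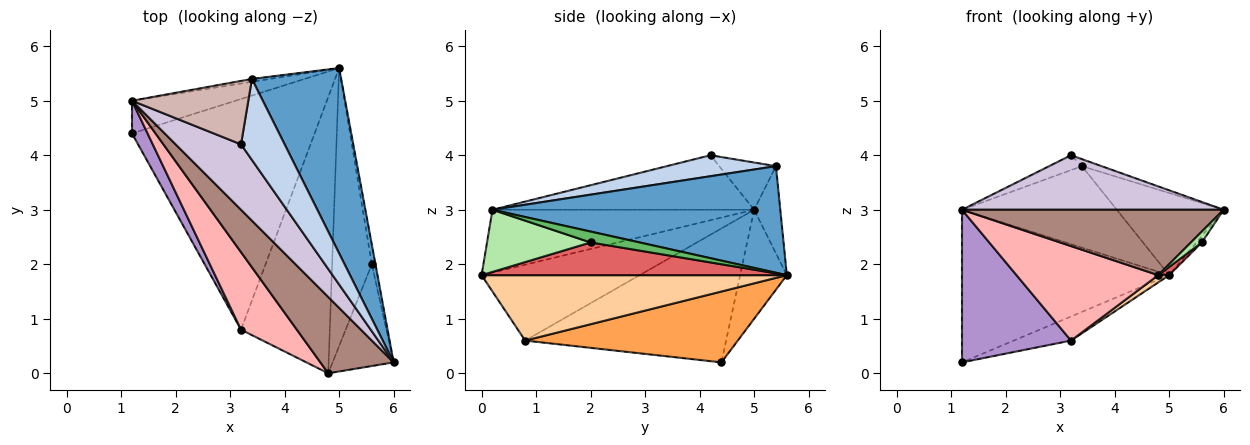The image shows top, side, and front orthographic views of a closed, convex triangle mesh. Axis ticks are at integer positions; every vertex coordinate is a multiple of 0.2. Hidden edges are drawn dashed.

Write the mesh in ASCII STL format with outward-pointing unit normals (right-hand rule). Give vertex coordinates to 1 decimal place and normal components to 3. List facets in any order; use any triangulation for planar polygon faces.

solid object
 facet normal 0.737 0.274 0.617
  outer loop
   vertex 3.4 5.4 3.8
   vertex 6.0 0.2 3.0
   vertex 5.0 5.6 1.8
  endloop
 endfacet
 facet normal 0.432 0.078 0.899
  outer loop
   vertex 3.4 5.4 3.8
   vertex 3.2 4.2 4.0
   vertex 6.0 0.2 3.0
  endloop
 endfacet
 facet normal 0.360 0.097 -0.928
  outer loop
   vertex 3.2 0.8 0.6
   vertex 1.2 4.4 0.2
   vertex 5.0 5.6 1.8
  endloop
 endfacet
 facet normal 0.593 -0.021 -0.805
  outer loop
   vertex 4.8 0.0 1.8
   vertex 3.2 0.8 0.6
   vertex 5.0 5.6 1.8
  endloop
 endfacet
 facet normal 0.943 0.105 -0.314
  outer loop
   vertex 5.6 2.0 2.4
   vertex 5.0 5.6 1.8
   vertex 6.0 0.2 3.0
  endloop
 endfacet
 facet normal 0.711 -0.075 -0.699
  outer loop
   vertex 5.6 2.0 2.4
   vertex 6.0 0.2 3.0
   vertex 4.8 0.0 1.8
  endloop
 endfacet
 facet normal 0.636 -0.023 -0.772
  outer loop
   vertex 5.6 2.0 2.4
   vertex 4.8 0.0 1.8
   vertex 5.0 5.6 1.8
  endloop
 endfacet
 facet normal -0.653 -0.585 0.480
  outer loop
   vertex 1.2 5.0 3.0
   vertex 3.2 0.8 0.6
   vertex 4.8 0.0 1.8
  endloop
 endfacet
 facet normal -0.874 -0.474 0.102
  outer loop
   vertex 1.2 5.0 3.0
   vertex 1.2 4.4 0.2
   vertex 3.2 0.8 0.6
  endloop
 endfacet
 facet normal -0.539 -0.539 0.647
  outer loop
   vertex 1.2 5.0 3.0
   vertex 6.0 0.2 3.0
   vertex 3.2 4.2 4.0
  endloop
 endfacet
 facet normal -0.545 -0.545 0.636
  outer loop
   vertex 1.2 5.0 3.0
   vertex 4.8 0.0 1.8
   vertex 6.0 0.2 3.0
  endloop
 endfacet
 facet normal -0.368 0.212 0.905
  outer loop
   vertex 1.2 5.0 3.0
   vertex 3.2 4.2 4.0
   vertex 3.4 5.4 3.8
  endloop
 endfacet
 facet normal -0.215 0.955 -0.205
  outer loop
   vertex 1.2 5.0 3.0
   vertex 5.0 5.6 1.8
   vertex 1.2 4.4 0.2
  endloop
 endfacet
 facet normal -0.167 0.985 -0.035
  outer loop
   vertex 1.2 5.0 3.0
   vertex 3.4 5.4 3.8
   vertex 5.0 5.6 1.8
  endloop
 endfacet
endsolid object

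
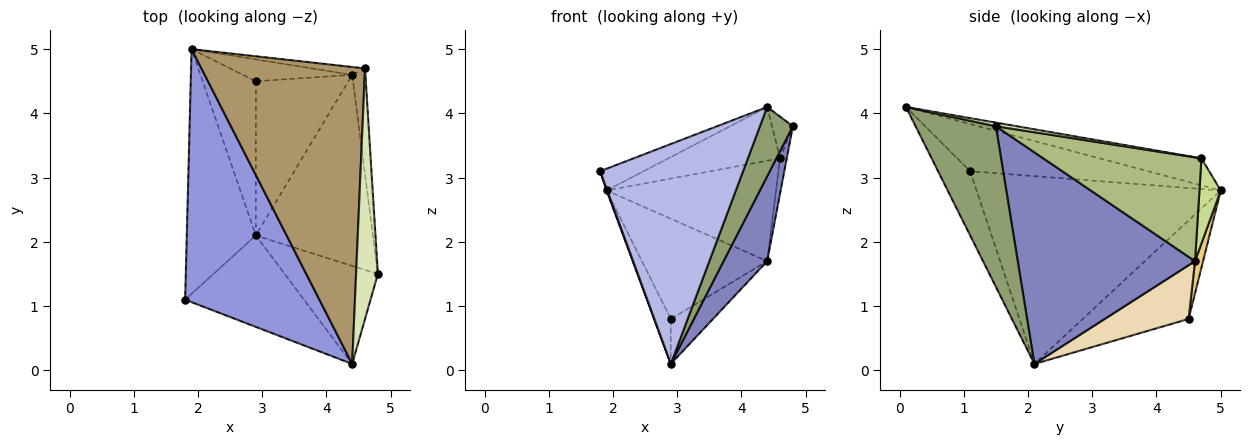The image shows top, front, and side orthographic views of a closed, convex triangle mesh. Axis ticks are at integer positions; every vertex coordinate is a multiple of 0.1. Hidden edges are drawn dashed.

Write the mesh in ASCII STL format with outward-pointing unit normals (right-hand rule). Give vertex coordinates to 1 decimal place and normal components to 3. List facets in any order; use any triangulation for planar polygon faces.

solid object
 facet normal -0.939 -0.002 -0.345
  outer loop
   vertex 2.9 2.1 0.1
   vertex 1.8 1.1 3.1
   vertex 1.9 5.0 2.8
  endloop
 endfacet
 facet normal 0.855 -0.210 -0.473
  outer loop
   vertex 4.4 4.6 1.7
   vertex 4.8 1.5 3.8
   vertex 2.9 2.1 0.1
  endloop
 endfacet
 facet normal -0.331 0.081 0.940
  outer loop
   vertex 4.4 0.1 4.1
   vertex 1.9 5.0 2.8
   vertex 1.8 1.1 3.1
  endloop
 endfacet
 facet normal -0.203 -0.904 -0.376
  outer loop
   vertex 4.4 0.1 4.1
   vertex 1.8 1.1 3.1
   vertex 2.9 2.1 0.1
  endloop
 endfacet
 facet normal 0.815 -0.334 -0.473
  outer loop
   vertex 4.4 0.1 4.1
   vertex 2.9 2.1 0.1
   vertex 4.8 1.5 3.8
  endloop
 endfacet
 facet normal 0.991 0.042 -0.127
  outer loop
   vertex 4.6 4.7 3.3
   vertex 4.8 1.5 3.8
   vertex 4.4 4.6 1.7
  endloop
 endfacet
 facet normal 0.124 0.989 -0.077
  outer loop
   vertex 4.6 4.7 3.3
   vertex 4.4 4.6 1.7
   vertex 1.9 5.0 2.8
  endloop
 endfacet
 facet normal 0.162 0.162 0.973
  outer loop
   vertex 4.6 4.7 3.3
   vertex 4.4 0.1 4.1
   vertex 4.8 1.5 3.8
  endloop
 endfacet
 facet normal -0.160 0.176 0.971
  outer loop
   vertex 4.6 4.7 3.3
   vertex 1.9 5.0 2.8
   vertex 4.4 0.1 4.1
  endloop
 endfacet
 facet normal -0.872 0.137 -0.470
  outer loop
   vertex 2.9 4.5 0.8
   vertex 2.9 2.1 0.1
   vertex 1.9 5.0 2.8
  endloop
 endfacet
 facet normal 0.063 0.975 -0.213
  outer loop
   vertex 2.9 4.5 0.8
   vertex 1.9 5.0 2.8
   vertex 4.4 4.6 1.7
  endloop
 endfacet
 facet normal 0.487 0.245 -0.839
  outer loop
   vertex 2.9 4.5 0.8
   vertex 4.4 4.6 1.7
   vertex 2.9 2.1 0.1
  endloop
 endfacet
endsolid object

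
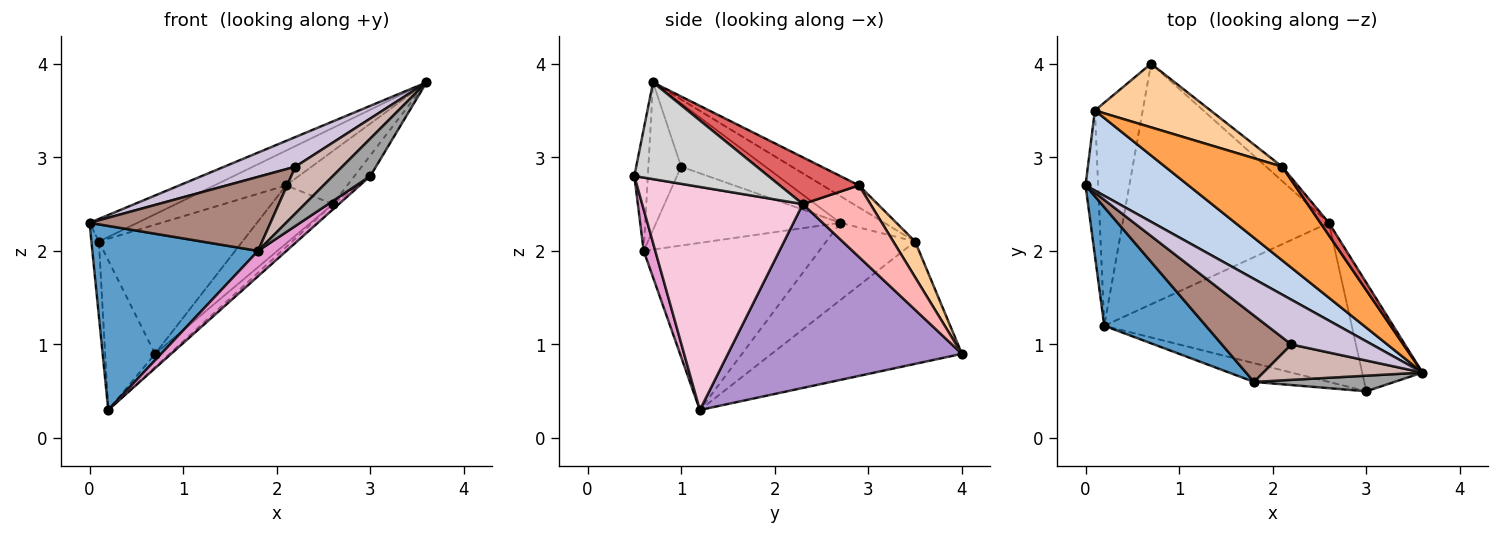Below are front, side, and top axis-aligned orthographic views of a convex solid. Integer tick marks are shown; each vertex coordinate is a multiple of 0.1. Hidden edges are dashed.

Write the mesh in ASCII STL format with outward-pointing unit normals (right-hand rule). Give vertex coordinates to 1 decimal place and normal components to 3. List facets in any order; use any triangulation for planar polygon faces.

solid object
 facet normal -0.665 -0.628 0.404
  outer loop
   vertex 1.8 0.6 2.0
   vertex 0.0 2.7 2.3
   vertex 0.2 1.2 0.3
  endloop
 endfacet
 facet normal -0.242 0.264 0.934
  outer loop
   vertex 0.1 3.5 2.1
   vertex 0.0 2.7 2.3
   vertex 3.6 0.7 3.8
  endloop
 endfacet
 facet normal -0.174 0.343 0.923
  outer loop
   vertex 0.1 3.5 2.1
   vertex 3.6 0.7 3.8
   vertex 2.1 2.9 2.7
  endloop
 endfacet
 facet normal 0.135 0.889 0.438
  outer loop
   vertex 0.1 3.5 2.1
   vertex 2.1 2.9 2.7
   vertex 0.7 4.0 0.9
  endloop
 endfacet
 facet normal -0.984 0.083 -0.160
  outer loop
   vertex 0.1 3.5 2.1
   vertex 0.2 1.2 0.3
   vertex 0.0 2.7 2.3
  endloop
 endfacet
 facet normal -0.905 0.237 -0.354
  outer loop
   vertex 0.1 3.5 2.1
   vertex 0.7 4.0 0.9
   vertex 0.2 1.2 0.3
  endloop
 endfacet
 facet normal 0.783 0.605 0.142
  outer loop
   vertex 2.6 2.3 2.5
   vertex 2.1 2.9 2.7
   vertex 3.6 0.7 3.8
  endloop
 endfacet
 facet normal 0.731 0.663 -0.163
  outer loop
   vertex 2.6 2.3 2.5
   vertex 0.7 4.0 0.9
   vertex 2.1 2.9 2.7
  endloop
 endfacet
 facet normal 0.665 0.041 -0.746
  outer loop
   vertex 2.6 2.3 2.5
   vertex 0.2 1.2 0.3
   vertex 0.7 4.0 0.9
  endloop
 endfacet
 facet normal -0.547 -0.462 0.698
  outer loop
   vertex 2.2 1.0 2.9
   vertex 3.6 0.7 3.8
   vertex 0.0 2.7 2.3
  endloop
 endfacet
 facet normal -0.604 -0.594 0.532
  outer loop
   vertex 2.2 1.0 2.9
   vertex 0.0 2.7 2.3
   vertex 1.8 0.6 2.0
  endloop
 endfacet
 facet normal -0.488 -0.697 0.526
  outer loop
   vertex 2.2 1.0 2.9
   vertex 1.8 0.6 2.0
   vertex 3.6 0.7 3.8
  endloop
 endfacet
 facet normal 0.312 -0.765 -0.564
  outer loop
   vertex 3.0 0.5 2.8
   vertex 1.8 0.6 2.0
   vertex 0.2 1.2 0.3
  endloop
 endfacet
 facet normal 0.669 0.025 -0.743
  outer loop
   vertex 3.0 0.5 2.8
   vertex 0.2 1.2 0.3
   vertex 2.6 2.3 2.5
  endloop
 endfacet
 facet normal -0.316 -0.876 0.365
  outer loop
   vertex 3.0 0.5 2.8
   vertex 3.6 0.7 3.8
   vertex 1.8 0.6 2.0
  endloop
 endfacet
 facet normal 0.844 0.100 -0.527
  outer loop
   vertex 3.0 0.5 2.8
   vertex 2.6 2.3 2.5
   vertex 3.6 0.7 3.8
  endloop
 endfacet
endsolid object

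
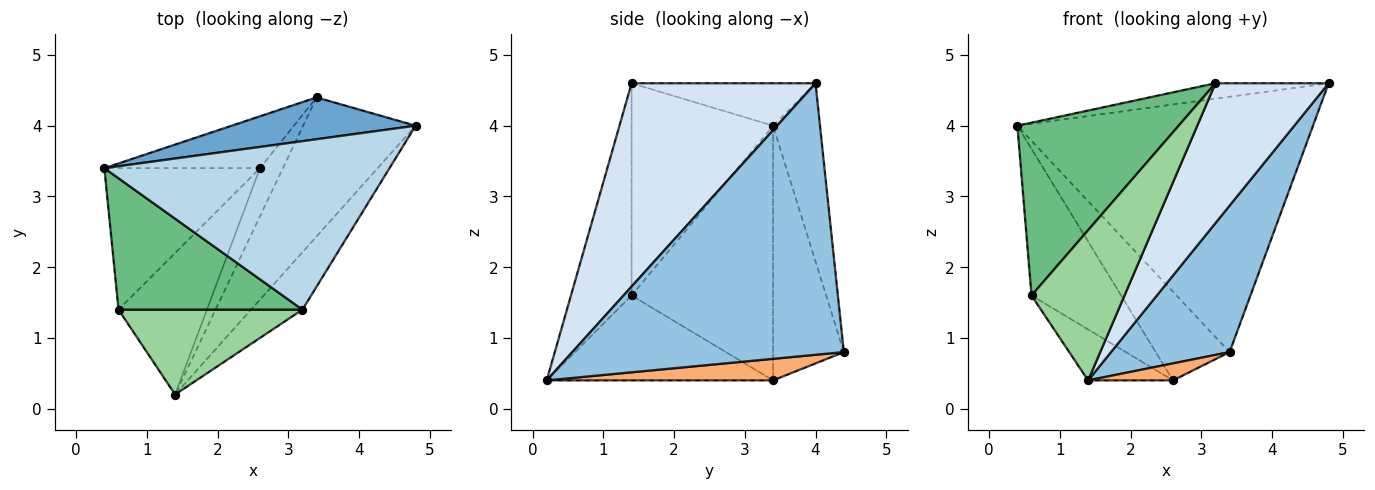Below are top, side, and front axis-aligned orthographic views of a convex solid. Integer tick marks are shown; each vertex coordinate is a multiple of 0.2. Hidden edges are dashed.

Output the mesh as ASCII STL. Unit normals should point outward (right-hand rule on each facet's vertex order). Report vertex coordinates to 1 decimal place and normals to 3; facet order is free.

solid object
 facet normal -0.155 0.975 0.160
  outer loop
   vertex 3.4 4.4 0.8
   vertex 0.4 3.4 4.0
   vertex 4.8 4.0 4.6
  endloop
 endfacet
 facet normal 0.857 -0.374 -0.355
  outer loop
   vertex 3.4 4.4 0.8
   vertex 4.8 4.0 4.6
   vertex 1.4 0.2 0.4
  endloop
 endfacet
 facet normal -0.147 0.090 0.985
  outer loop
   vertex 3.2 1.4 4.6
   vertex 4.8 4.0 4.6
   vertex 0.4 3.4 4.0
  endloop
 endfacet
 facet normal 0.833 -0.512 -0.210
  outer loop
   vertex 3.2 1.4 4.6
   vertex 1.4 0.2 0.4
   vertex 4.8 4.0 4.6
  endloop
 endfacet
 facet normal -0.637 0.665 -0.389
  outer loop
   vertex 2.6 3.4 0.4
   vertex 0.4 3.4 4.0
   vertex 3.4 4.4 0.8
  endloop
 endfacet
 facet normal 0.664 -0.249 -0.705
  outer loop
   vertex 2.6 3.4 0.4
   vertex 3.4 4.4 0.8
   vertex 1.4 0.2 0.4
  endloop
 endfacet
 facet normal -0.751 0.475 -0.459
  outer loop
   vertex 0.6 1.4 1.6
   vertex 0.4 3.4 4.0
   vertex 2.6 3.4 0.4
  endloop
 endfacet
 facet normal -0.670 0.251 -0.698
  outer loop
   vertex 0.6 1.4 1.6
   vertex 2.6 3.4 0.4
   vertex 1.4 0.2 0.4
  endloop
 endfacet
 facet normal -0.573 -0.653 0.496
  outer loop
   vertex 0.6 1.4 1.6
   vertex 3.2 1.4 4.6
   vertex 0.4 3.4 4.0
  endloop
 endfacet
 facet normal -0.494 -0.757 0.428
  outer loop
   vertex 0.6 1.4 1.6
   vertex 1.4 0.2 0.4
   vertex 3.2 1.4 4.6
  endloop
 endfacet
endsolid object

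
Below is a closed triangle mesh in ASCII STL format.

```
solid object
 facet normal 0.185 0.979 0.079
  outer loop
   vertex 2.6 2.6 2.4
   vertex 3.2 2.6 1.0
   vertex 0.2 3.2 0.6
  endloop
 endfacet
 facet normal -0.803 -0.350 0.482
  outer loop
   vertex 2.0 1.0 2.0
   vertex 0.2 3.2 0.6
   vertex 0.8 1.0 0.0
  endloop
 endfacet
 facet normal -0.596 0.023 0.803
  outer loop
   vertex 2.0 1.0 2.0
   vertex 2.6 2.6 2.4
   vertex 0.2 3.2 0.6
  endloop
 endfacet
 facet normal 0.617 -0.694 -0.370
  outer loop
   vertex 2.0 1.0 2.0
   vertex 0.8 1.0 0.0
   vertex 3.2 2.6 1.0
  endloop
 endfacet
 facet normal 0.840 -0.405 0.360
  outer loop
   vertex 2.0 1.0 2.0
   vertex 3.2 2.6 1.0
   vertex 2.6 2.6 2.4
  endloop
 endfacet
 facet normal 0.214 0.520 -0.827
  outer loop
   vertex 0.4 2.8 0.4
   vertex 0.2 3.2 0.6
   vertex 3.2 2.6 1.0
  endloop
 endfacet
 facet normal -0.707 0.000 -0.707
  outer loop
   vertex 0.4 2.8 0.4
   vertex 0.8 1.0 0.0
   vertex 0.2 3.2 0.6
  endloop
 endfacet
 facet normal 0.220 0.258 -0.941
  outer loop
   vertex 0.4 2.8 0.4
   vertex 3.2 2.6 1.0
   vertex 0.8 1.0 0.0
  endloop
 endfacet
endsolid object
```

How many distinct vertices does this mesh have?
6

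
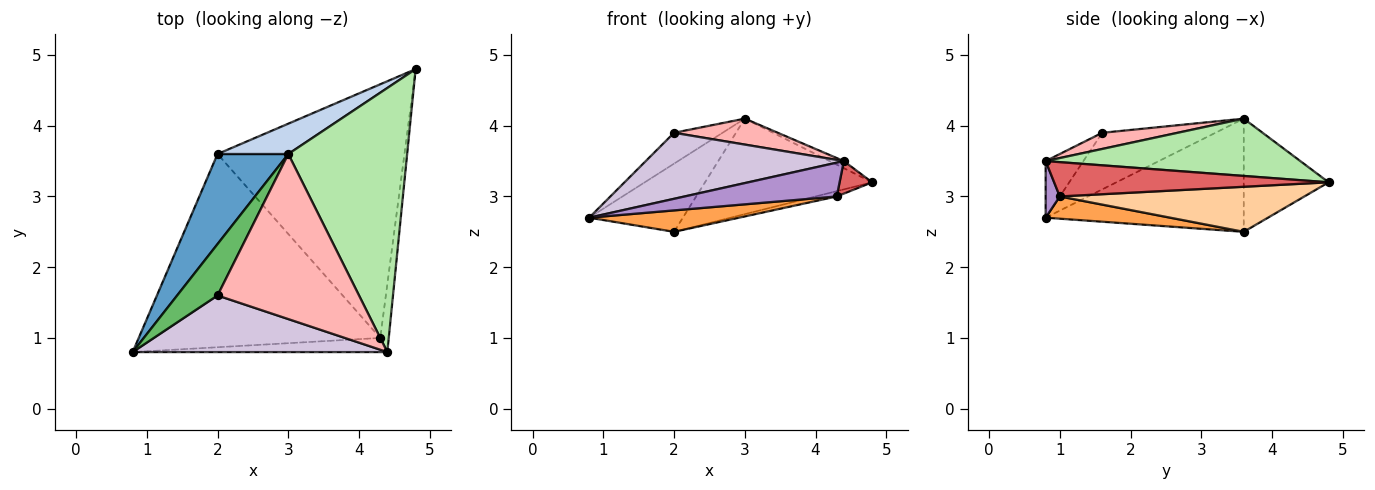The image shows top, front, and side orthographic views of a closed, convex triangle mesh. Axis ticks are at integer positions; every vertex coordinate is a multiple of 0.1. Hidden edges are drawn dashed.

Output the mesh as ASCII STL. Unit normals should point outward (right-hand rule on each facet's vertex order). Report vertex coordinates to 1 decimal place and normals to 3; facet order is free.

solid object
 facet normal -0.787 0.372 0.492
  outer loop
   vertex 3.0 3.6 4.1
   vertex 2.0 3.6 2.5
   vertex 0.8 0.8 2.7
  endloop
 endfacet
 facet normal -0.436 0.858 0.272
  outer loop
   vertex 3.0 3.6 4.1
   vertex 4.8 4.8 3.2
   vertex 2.0 3.6 2.5
  endloop
 endfacet
 facet normal 0.091 -0.110 -0.990
  outer loop
   vertex 4.3 1.0 3.0
   vertex 0.8 0.8 2.7
   vertex 2.0 3.6 2.5
  endloop
 endfacet
 facet normal 0.234 0.020 -0.972
  outer loop
   vertex 4.3 1.0 3.0
   vertex 2.0 3.6 2.5
   vertex 4.8 4.8 3.2
  endloop
 endfacet
 facet normal -0.768 0.329 0.549
  outer loop
   vertex 2.0 1.6 3.9
   vertex 3.0 3.6 4.1
   vertex 0.8 0.8 2.7
  endloop
 endfacet
 facet normal 0.434 0.024 0.901
  outer loop
   vertex 4.4 0.8 3.5
   vertex 4.8 4.8 3.2
   vertex 3.0 3.6 4.1
  endloop
 endfacet
 facet normal 0.964 -0.114 -0.239
  outer loop
   vertex 4.4 0.8 3.5
   vertex 4.3 1.0 3.0
   vertex 4.8 4.8 3.2
  endloop
 endfacet
 facet normal 0.112 -0.154 0.982
  outer loop
   vertex 4.4 0.8 3.5
   vertex 3.0 3.6 4.1
   vertex 2.0 1.6 3.9
  endloop
 endfacet
 facet normal 0.085 -0.919 -0.385
  outer loop
   vertex 4.4 0.8 3.5
   vertex 0.8 0.8 2.7
   vertex 4.3 1.0 3.0
  endloop
 endfacet
 facet normal -0.143 -0.751 0.644
  outer loop
   vertex 4.4 0.8 3.5
   vertex 2.0 1.6 3.9
   vertex 0.8 0.8 2.7
  endloop
 endfacet
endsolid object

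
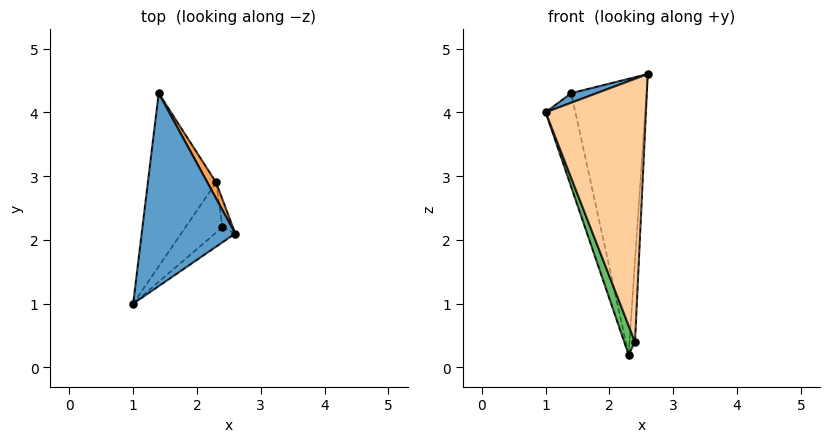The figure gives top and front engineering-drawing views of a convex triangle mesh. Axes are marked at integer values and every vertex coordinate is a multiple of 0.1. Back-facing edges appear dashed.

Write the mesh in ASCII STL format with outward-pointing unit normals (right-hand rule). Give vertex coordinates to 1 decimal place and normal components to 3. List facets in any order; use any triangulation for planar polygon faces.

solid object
 facet normal -0.322 -0.047 0.945
  outer loop
   vertex 1.4 4.3 4.3
   vertex 1.0 1.0 4.0
   vertex 2.6 2.1 4.6
  endloop
 endfacet
 facet normal -0.956 0.139 -0.257
  outer loop
   vertex 2.3 2.9 0.2
   vertex 1.0 1.0 4.0
   vertex 1.4 4.3 4.3
  endloop
 endfacet
 facet normal 0.876 0.482 0.028
  outer loop
   vertex 2.3 2.9 0.2
   vertex 1.4 4.3 4.3
   vertex 2.6 2.1 4.6
  endloop
 endfacet
 facet normal 0.578 -0.815 -0.047
  outer loop
   vertex 2.4 2.2 0.4
   vertex 2.6 2.1 4.6
   vertex 1.0 1.0 4.0
  endloop
 endfacet
 facet normal -0.873 -0.245 -0.421
  outer loop
   vertex 2.4 2.2 0.4
   vertex 1.0 1.0 4.0
   vertex 2.3 2.9 0.2
  endloop
 endfacet
 facet normal 0.991 0.129 -0.044
  outer loop
   vertex 2.4 2.2 0.4
   vertex 2.3 2.9 0.2
   vertex 2.6 2.1 4.6
  endloop
 endfacet
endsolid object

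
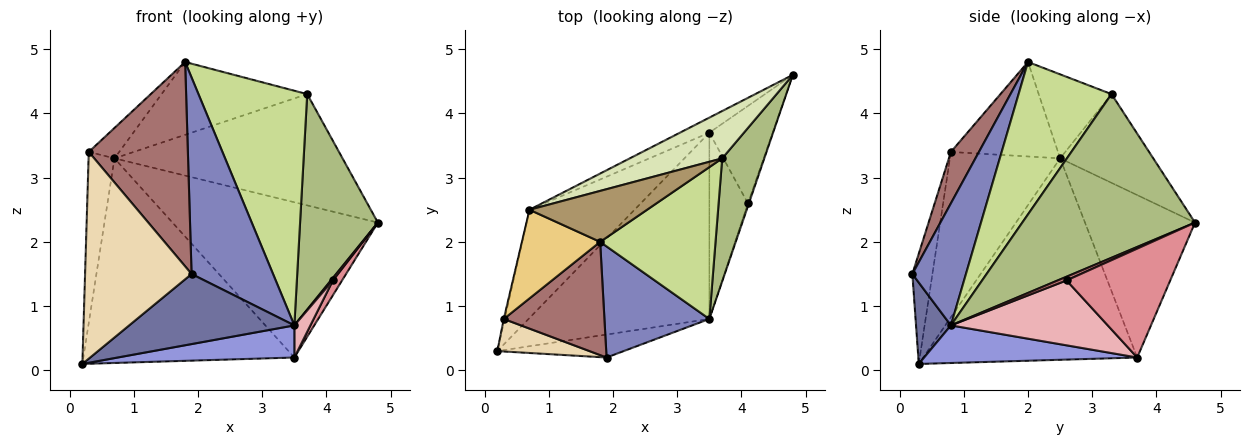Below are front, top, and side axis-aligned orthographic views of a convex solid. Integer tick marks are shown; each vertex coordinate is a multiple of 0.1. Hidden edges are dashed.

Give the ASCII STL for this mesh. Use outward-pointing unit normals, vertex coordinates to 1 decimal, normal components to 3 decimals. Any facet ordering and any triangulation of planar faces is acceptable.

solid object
 facet normal 0.197 -0.932 -0.305
  outer loop
   vertex 3.5 0.8 0.7
   vertex 1.9 0.2 1.5
   vertex 0.2 0.3 0.1
  endloop
 endfacet
 facet normal 0.497 -0.755 0.427
  outer loop
   vertex 3.5 0.8 0.7
   vertex 1.8 2.0 4.8
   vertex 1.9 0.2 1.5
  endloop
 endfacet
 facet normal 0.201 -0.166 -0.965
  outer loop
   vertex 3.5 3.7 0.2
   vertex 3.5 0.8 0.7
   vertex 0.2 0.3 0.1
  endloop
 endfacet
 facet normal -0.668 0.658 -0.348
  outer loop
   vertex 3.5 3.7 0.2
   vertex 0.2 0.3 0.1
   vertex 0.7 2.5 3.3
  endloop
 endfacet
 facet normal -0.471 0.878 -0.085
  outer loop
   vertex 3.5 3.7 0.2
   vertex 0.7 2.5 3.3
   vertex 4.8 4.6 2.3
  endloop
 endfacet
 facet normal 0.888 -0.400 0.228
  outer loop
   vertex 3.7 3.3 4.3
   vertex 3.5 0.8 0.7
   vertex 4.8 4.6 2.3
  endloop
 endfacet
 facet normal 0.583 -0.682 0.441
  outer loop
   vertex 3.7 3.3 4.3
   vertex 1.8 2.0 4.8
   vertex 3.5 0.8 0.7
  endloop
 endfacet
 facet normal -0.352 0.861 0.366
  outer loop
   vertex 3.7 3.3 4.3
   vertex 4.8 4.6 2.3
   vertex 0.7 2.5 3.3
  endloop
 endfacet
 facet normal -0.379 0.758 0.531
  outer loop
   vertex 3.7 3.3 4.3
   vertex 0.7 2.5 3.3
   vertex 1.8 2.0 4.8
  endloop
 endfacet
 facet normal -0.973 0.229 -0.005
  outer loop
   vertex 0.3 0.8 3.4
   vertex 0.7 2.5 3.3
   vertex 0.2 0.3 0.1
  endloop
 endfacet
 facet normal -0.752 0.214 0.623
  outer loop
   vertex 0.3 0.8 3.4
   vertex 1.8 2.0 4.8
   vertex 0.7 2.5 3.3
  endloop
 endfacet
 facet normal -0.183 -0.971 0.153
  outer loop
   vertex 0.3 0.8 3.4
   vertex 0.2 0.3 0.1
   vertex 1.9 0.2 1.5
  endloop
 endfacet
 facet normal 0.240 -0.849 0.470
  outer loop
   vertex 0.3 0.8 3.4
   vertex 1.9 0.2 1.5
   vertex 1.8 2.0 4.8
  endloop
 endfacet
 facet normal 0.942 -0.214 -0.257
  outer loop
   vertex 4.1 2.6 1.4
   vertex 4.8 4.6 2.3
   vertex 3.5 0.8 0.7
  endloop
 endfacet
 facet normal 0.862 -0.076 -0.501
  outer loop
   vertex 4.1 2.6 1.4
   vertex 3.5 3.7 0.2
   vertex 4.8 4.6 2.3
  endloop
 endfacet
 facet normal 0.857 -0.088 -0.509
  outer loop
   vertex 4.1 2.6 1.4
   vertex 3.5 0.8 0.7
   vertex 3.5 3.7 0.2
  endloop
 endfacet
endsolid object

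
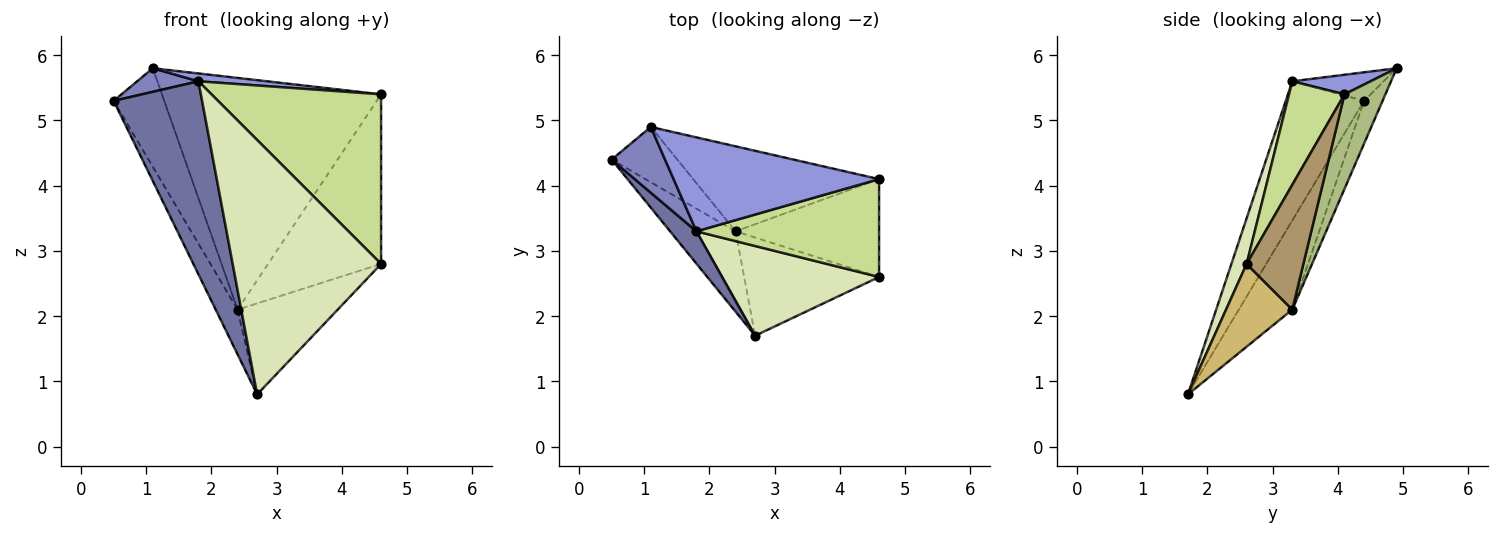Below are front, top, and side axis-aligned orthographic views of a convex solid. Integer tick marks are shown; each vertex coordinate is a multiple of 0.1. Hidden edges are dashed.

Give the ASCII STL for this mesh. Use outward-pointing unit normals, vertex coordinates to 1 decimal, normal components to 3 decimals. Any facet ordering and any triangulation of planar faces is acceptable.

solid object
 facet normal -0.657 -0.743 0.124
  outer loop
   vertex 1.8 3.3 5.6
   vertex 0.5 4.4 5.3
   vertex 2.7 1.7 0.8
  endloop
 endfacet
 facet normal -0.449 -0.302 0.841
  outer loop
   vertex 1.8 3.3 5.6
   vertex 1.1 4.9 5.8
   vertex 0.5 4.4 5.3
  endloop
 endfacet
 facet normal 0.094 -0.083 0.992
  outer loop
   vertex 1.8 3.3 5.6
   vertex 4.6 4.1 5.4
   vertex 1.1 4.9 5.8
  endloop
 endfacet
 facet normal -0.765 0.313 -0.562
  outer loop
   vertex 2.4 3.3 2.1
   vertex 2.7 1.7 0.8
   vertex 0.5 4.4 5.3
  endloop
 endfacet
 facet normal -0.304 0.831 -0.466
  outer loop
   vertex 2.4 3.3 2.1
   vertex 0.5 4.4 5.3
   vertex 1.1 4.9 5.8
  endloop
 endfacet
 facet normal 0.173 0.925 -0.339
  outer loop
   vertex 2.4 3.3 2.1
   vertex 1.1 4.9 5.8
   vertex 4.6 4.1 5.4
  endloop
 endfacet
 facet normal 0.272 -0.833 0.481
  outer loop
   vertex 4.6 2.6 2.8
   vertex 4.6 4.1 5.4
   vertex 1.8 3.3 5.6
  endloop
 endfacet
 facet normal 0.096 -0.939 0.331
  outer loop
   vertex 4.6 2.6 2.8
   vertex 1.8 3.3 5.6
   vertex 2.7 1.7 0.8
  endloop
 endfacet
 facet normal 0.399 0.794 -0.458
  outer loop
   vertex 4.6 2.6 2.8
   vertex 2.4 3.3 2.1
   vertex 4.6 4.1 5.4
  endloop
 endfacet
 facet normal 0.410 0.620 -0.669
  outer loop
   vertex 4.6 2.6 2.8
   vertex 2.7 1.7 0.8
   vertex 2.4 3.3 2.1
  endloop
 endfacet
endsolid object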